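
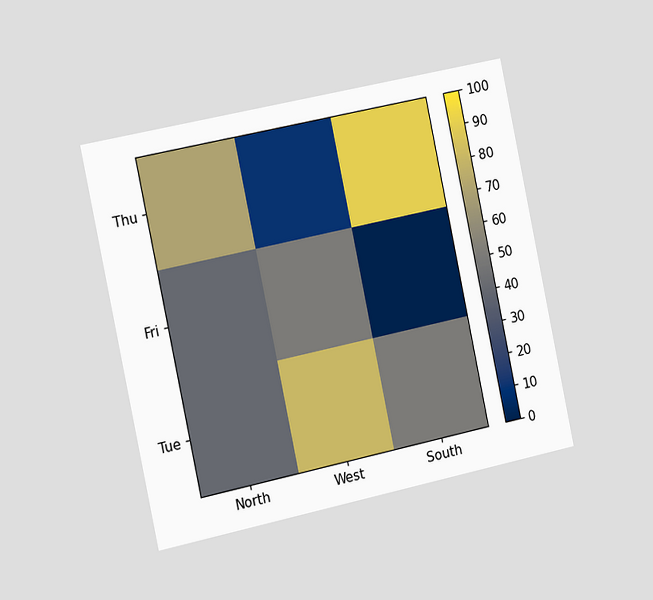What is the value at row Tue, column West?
80

The chart is tilted about 12° counter-clockwise and viewed slightly from the left. Matching cell (Tue, West) against the colorbar gives 80.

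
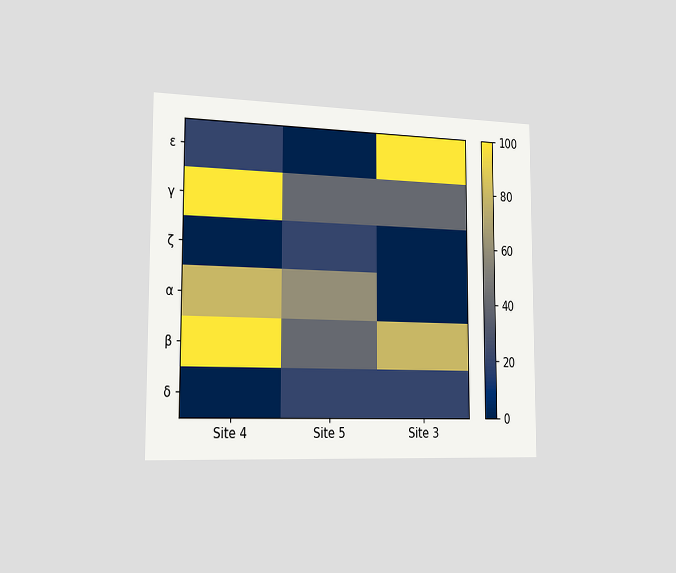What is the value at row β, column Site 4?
100

The chart is viewed slightly from the left. Matching cell (β, Site 4) against the colorbar gives 100.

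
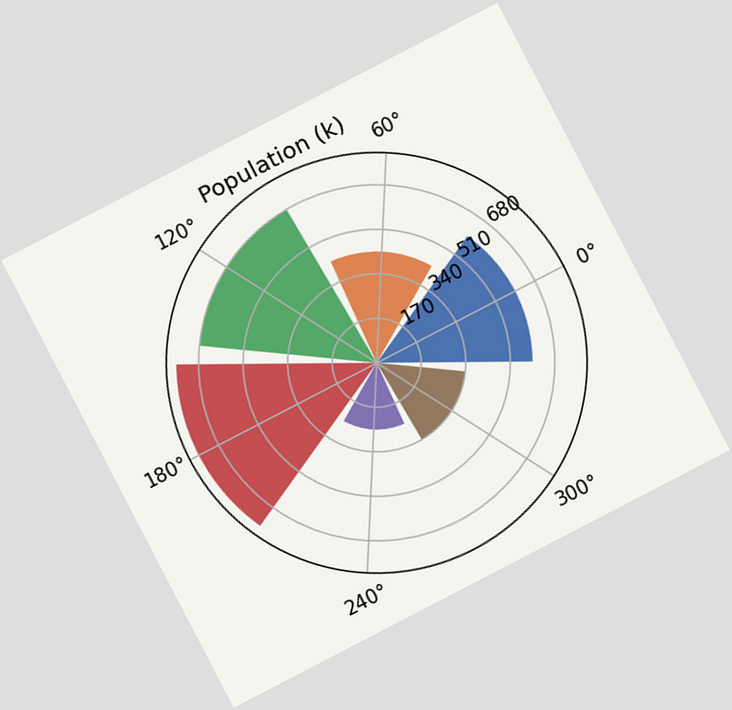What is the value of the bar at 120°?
680k

The chart is tilted about 27° counter-clockwise. The bar at 120° reaches 680k on the radial axis.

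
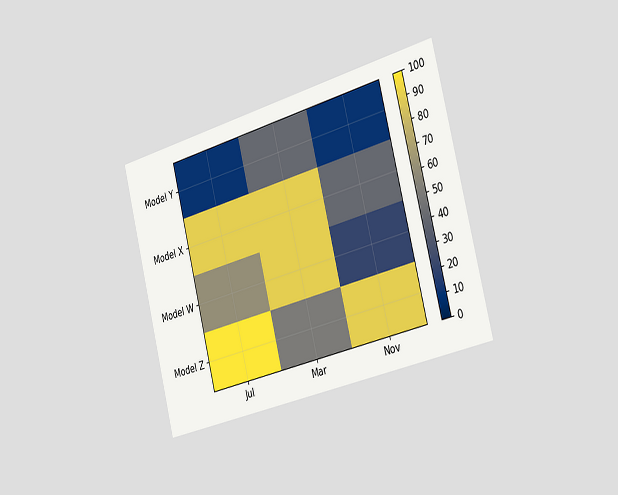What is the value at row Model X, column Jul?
90

The chart is tilted about 14° counter-clockwise and viewed slightly from the right. Matching cell (Model X, Jul) against the colorbar gives 90.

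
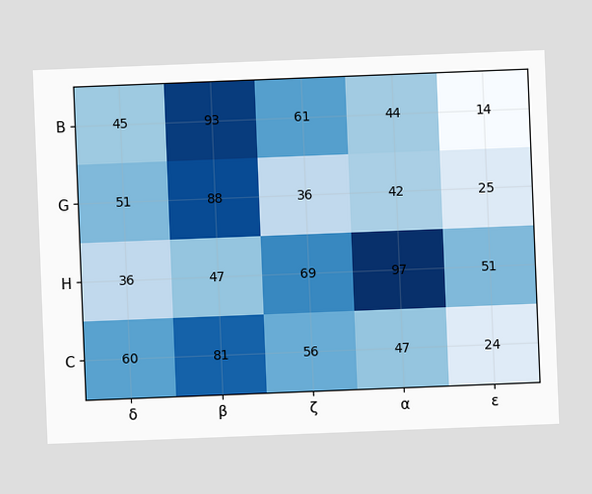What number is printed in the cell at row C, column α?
47

The chart is tilted about 2° counter-clockwise. The (C, α) cell reads 47.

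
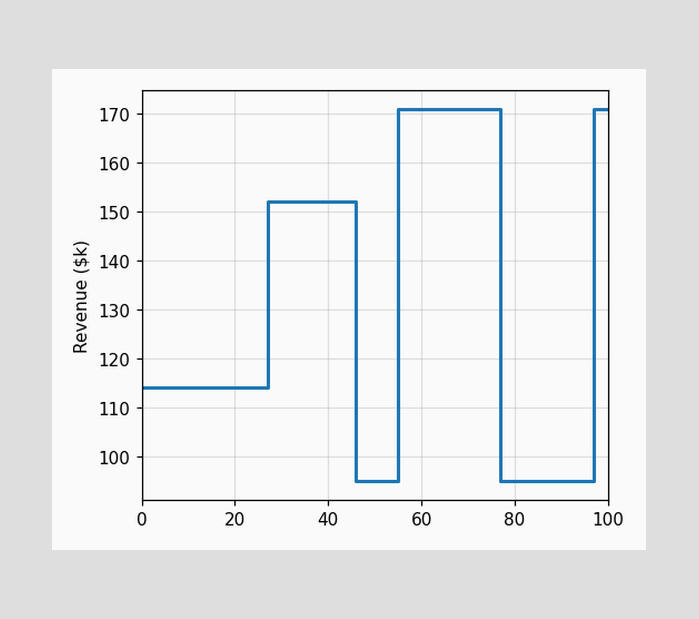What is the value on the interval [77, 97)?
$95k

On [77, 97) the step sits at $95k.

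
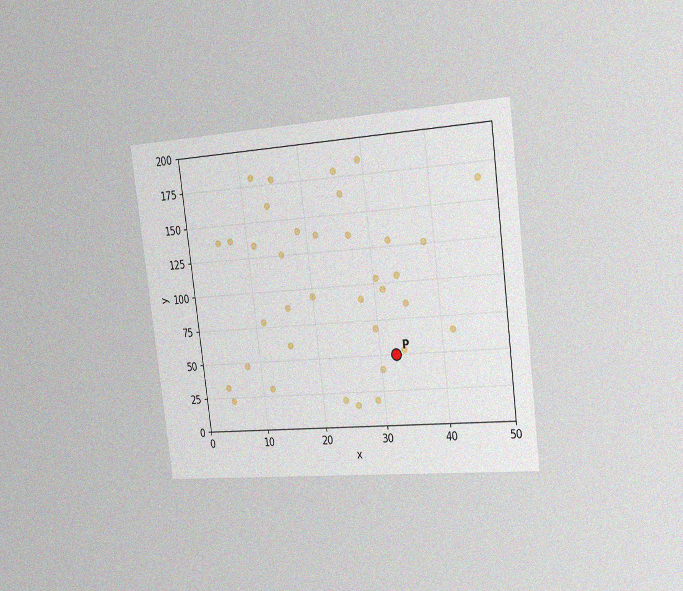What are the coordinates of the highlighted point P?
The chart is tilted about 7° counter-clockwise and viewed slightly from the right, with some photo noise. Following the gridlines from P to each axis, P sits at (32.5, 50).

(32.5, 50)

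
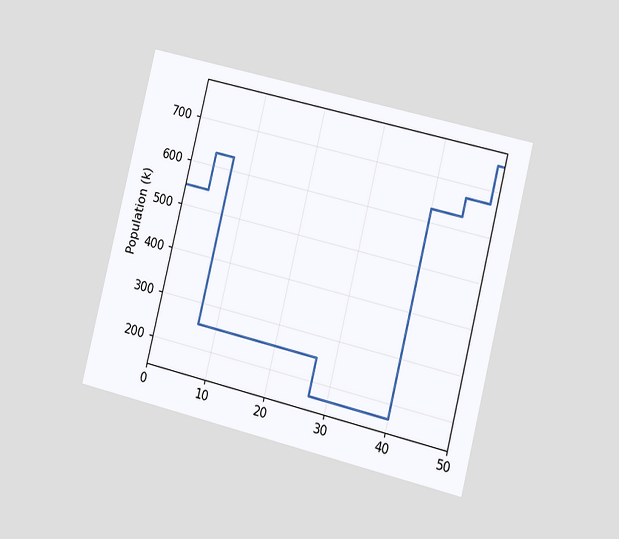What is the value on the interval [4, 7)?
630k

The chart is tilted about 14° clockwise and viewed slightly from the right. On [4, 7) the step sits at 630k.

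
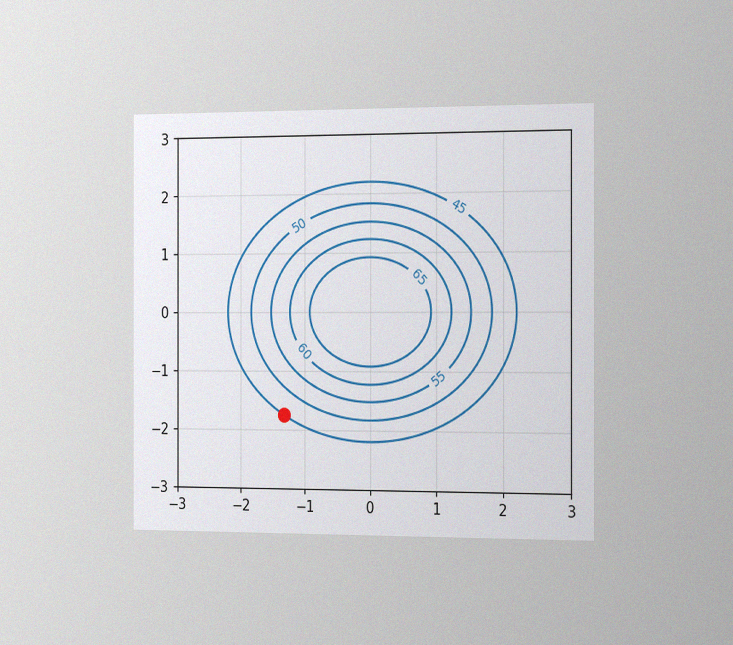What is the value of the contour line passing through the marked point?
45

The chart is viewed slightly from the right, with some photo noise. The marked point sits on the contour labelled 45.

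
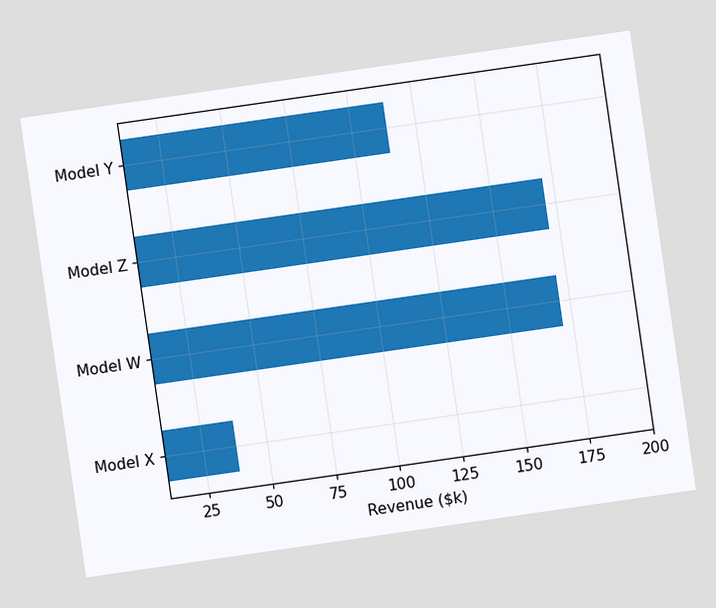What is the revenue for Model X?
$38k

The chart is tilted about 8° counter-clockwise. Reading along the chart's x-axis, the Model X bar reaches $38k.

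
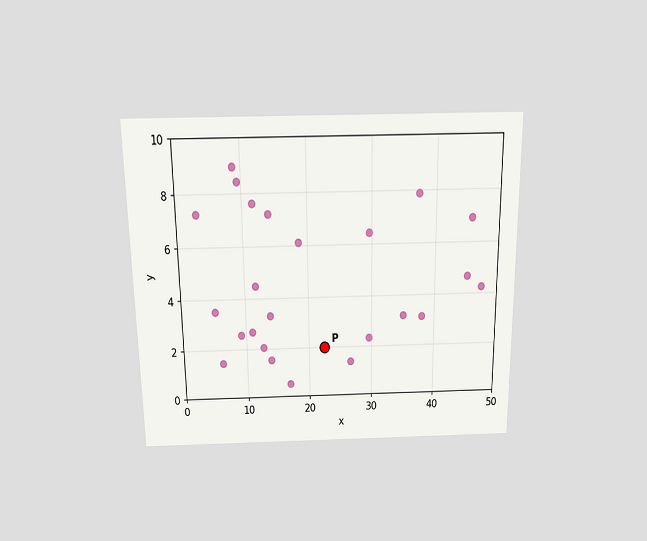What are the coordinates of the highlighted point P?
The chart is viewed slightly from above. Following the gridlines from P to each axis, P sits at (22.5, 2).

(22.5, 2)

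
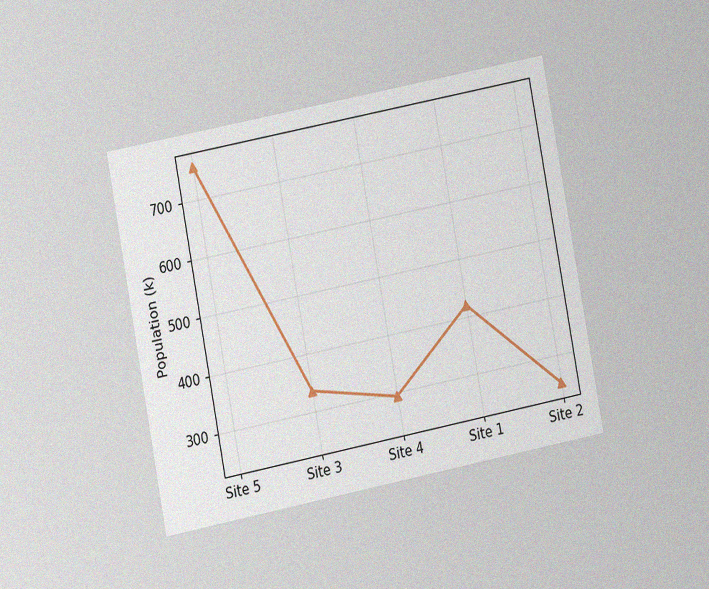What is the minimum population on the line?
The chart is tilted about 11° counter-clockwise and viewed at a slight angle, with some photo noise. The lowest point is at Site 2, and reading across to the y-axis gives 252k.

252k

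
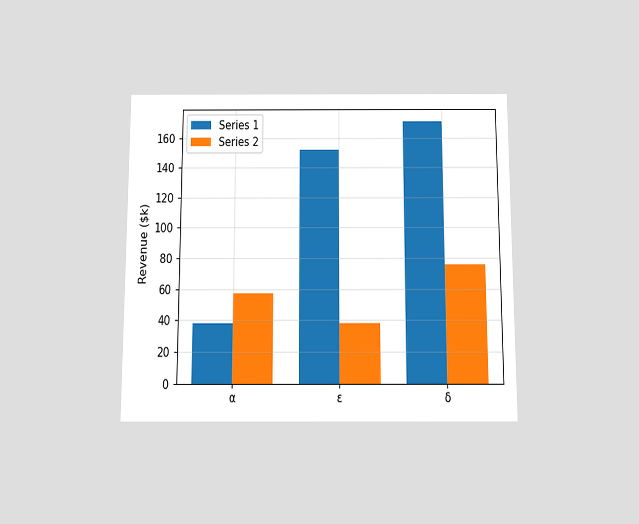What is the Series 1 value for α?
The chart is viewed slightly from below. The Series 1 bar at α reaches $38k on the y-axis.

$38k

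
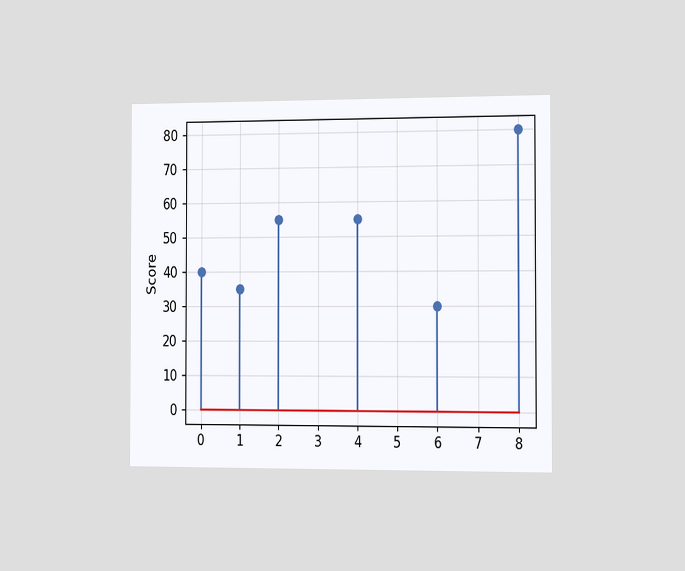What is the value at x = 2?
55

The chart is viewed slightly from the right. The stem at x=2 reaches 55.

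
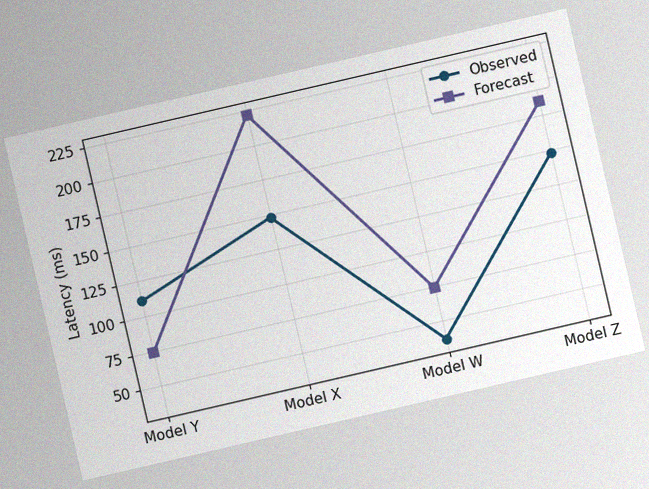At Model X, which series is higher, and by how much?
Forecast, by 74ms

The chart is tilted about 13° counter-clockwise, with some photo noise. At Model X, Forecast sits above the other line by 74ms.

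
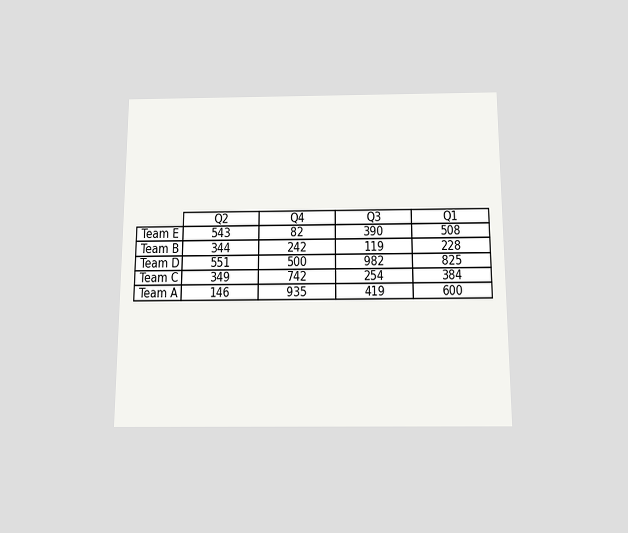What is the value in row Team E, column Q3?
The chart is viewed slightly from below. The (Team E, Q3) cell reads 390.

390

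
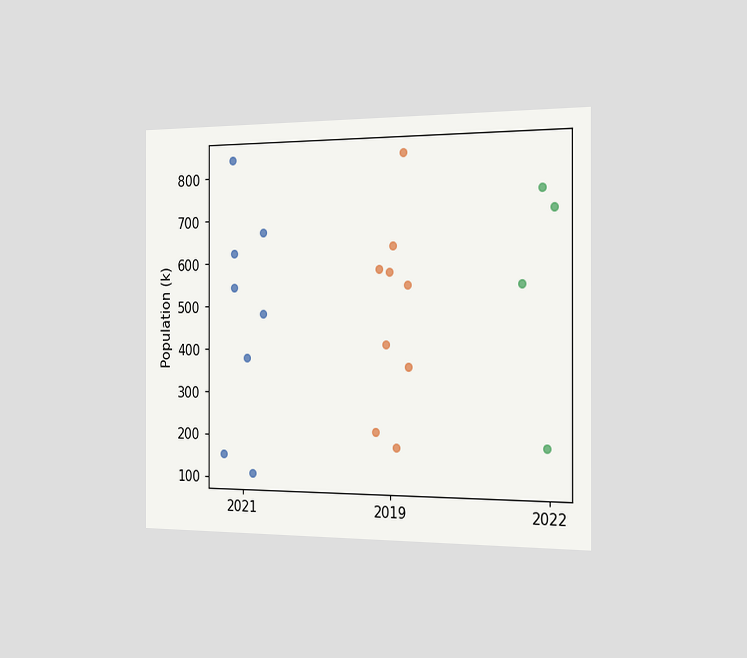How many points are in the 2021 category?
8

The chart is viewed slightly from the right. Counting the markers in the 2021 column gives 8.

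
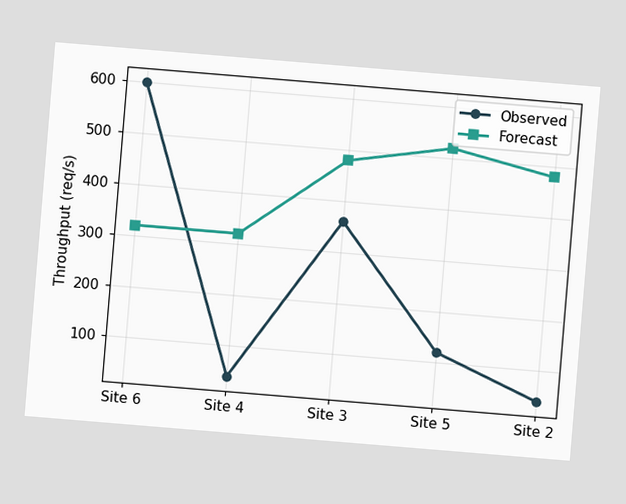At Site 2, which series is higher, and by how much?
The chart is tilted about 5° clockwise. At Site 2, Forecast sits above the other line by 440req/s.

Forecast, by 440req/s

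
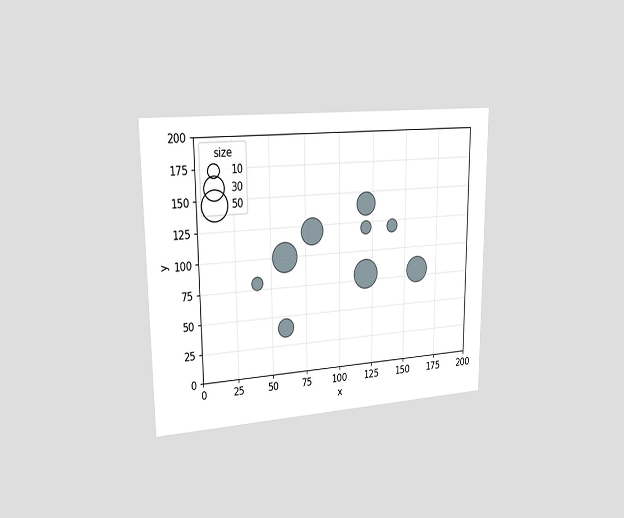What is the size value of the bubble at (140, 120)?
10

The chart is viewed slightly from the left. Matching the bubble at (140, 120) against the size legend gives 10.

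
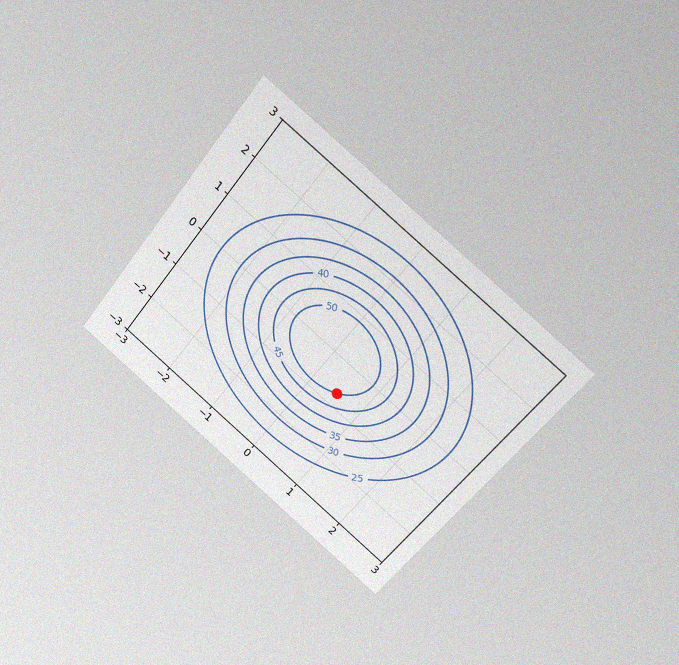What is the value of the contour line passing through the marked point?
The chart is tilted about 39° clockwise and viewed at a slight angle, with some photo noise. The marked point sits on the contour labelled 50.

50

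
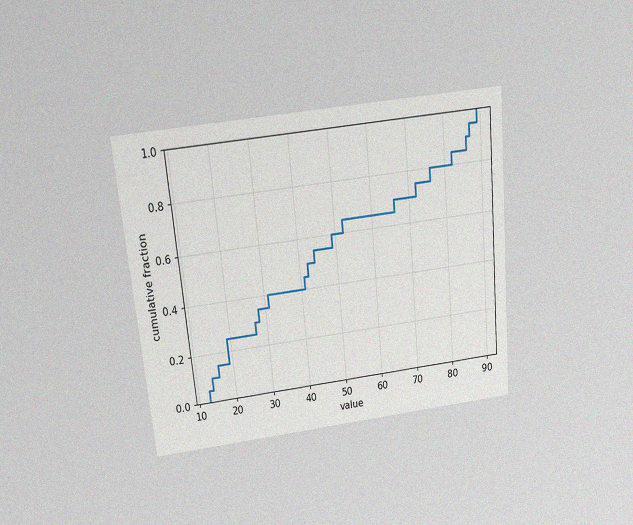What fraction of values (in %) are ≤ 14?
The chart is tilted about 6° counter-clockwise and viewed slightly from above, with some photo noise. At x=14 the ECDF step is at 10%.

10%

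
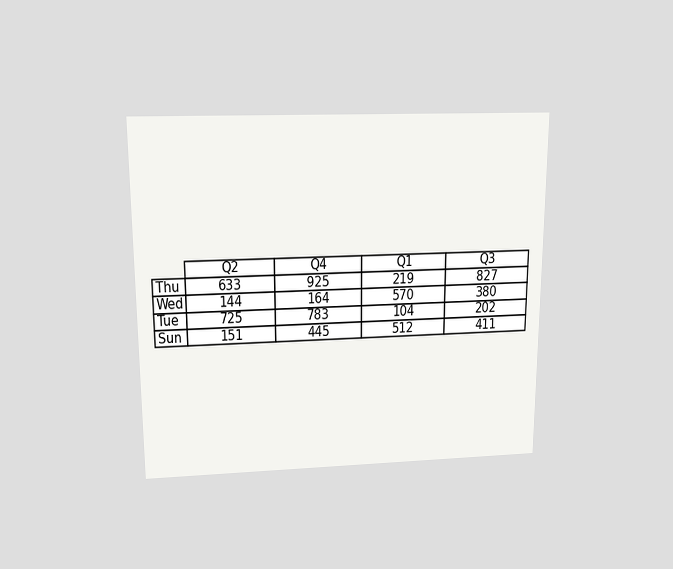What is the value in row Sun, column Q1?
The chart is viewed slightly from above. The (Sun, Q1) cell reads 512.

512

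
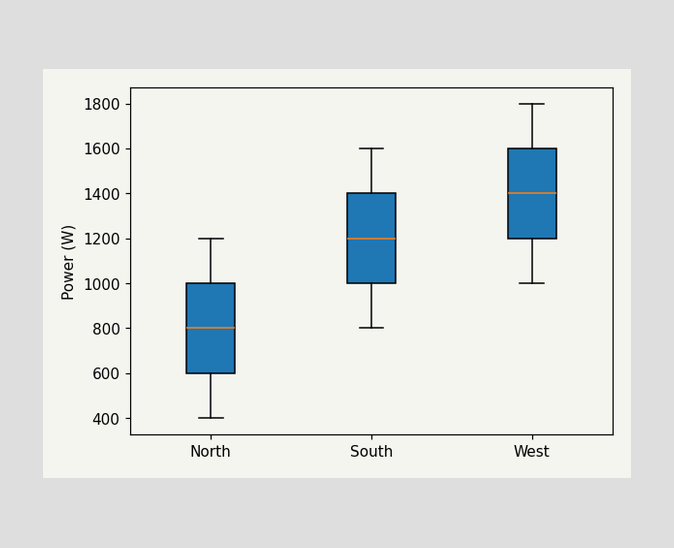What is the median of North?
800W

The median line in the North box sits at 800W.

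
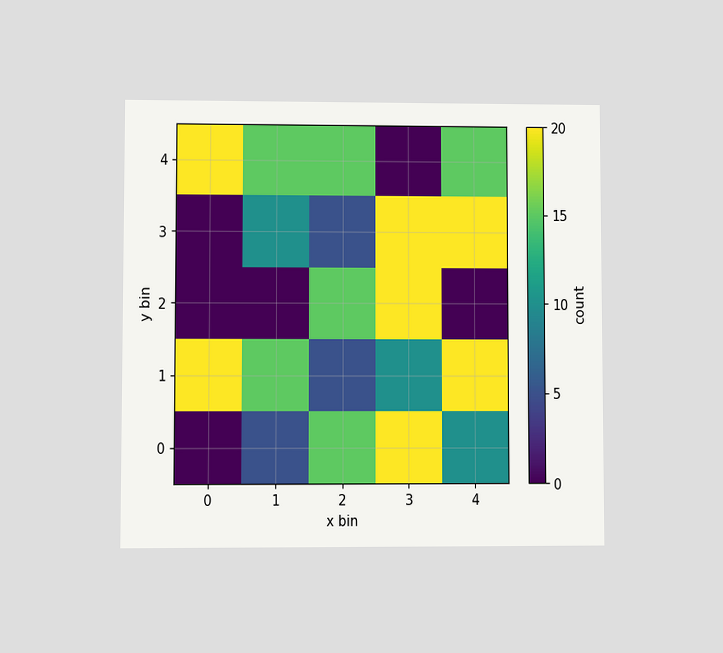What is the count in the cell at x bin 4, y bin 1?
20

The chart is viewed at a slight angle. Matching the cell (4, 1) against the colorbar gives 20.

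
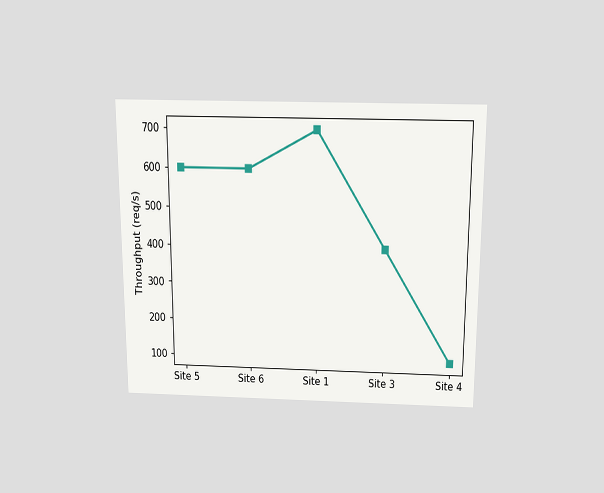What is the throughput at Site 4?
100req/s

The chart is viewed slightly from above. At Site 4, the line is at 100req/s.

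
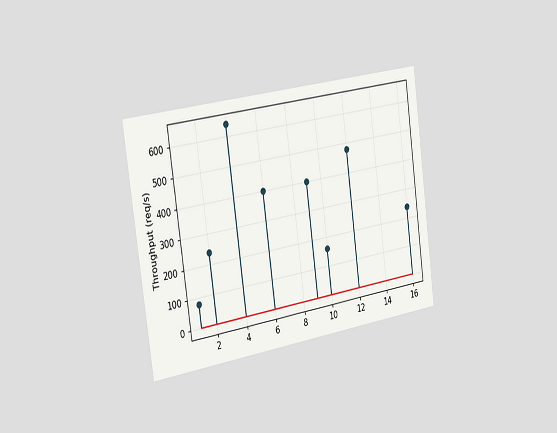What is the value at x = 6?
400req/s

The chart is tilted about 8° counter-clockwise and viewed slightly from the left. The stem at x=6 reaches 400req/s.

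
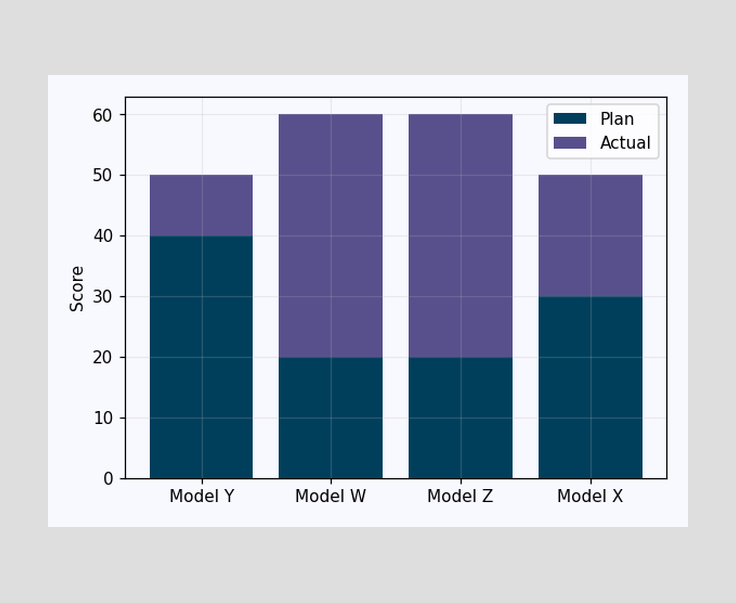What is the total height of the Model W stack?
60

The Model W stack's top reaches 60 on the y-axis.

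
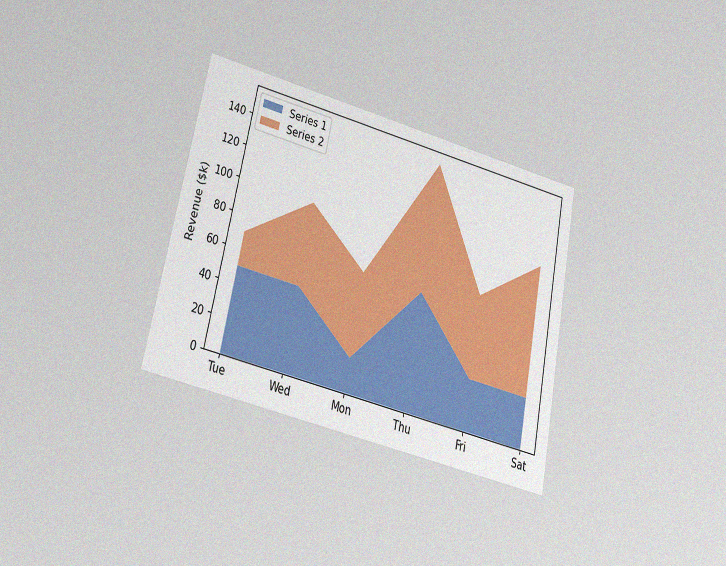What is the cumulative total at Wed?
$100k

The chart is tilted about 12° clockwise and viewed at a slight angle, with some photo noise. The stacked total at Wed reaches $100k.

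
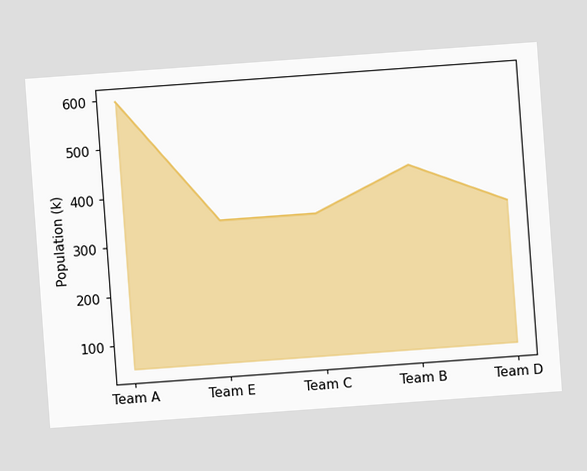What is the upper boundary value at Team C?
340k

The chart is tilted about 4° counter-clockwise. At Team C the upper boundary is at 340k.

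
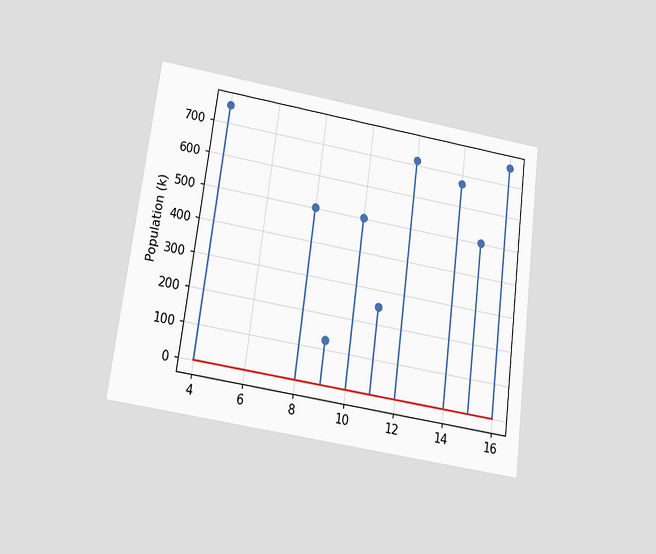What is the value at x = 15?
The chart is tilted about 7° clockwise and viewed slightly from below. The stem at x=15 reaches 504k.

504k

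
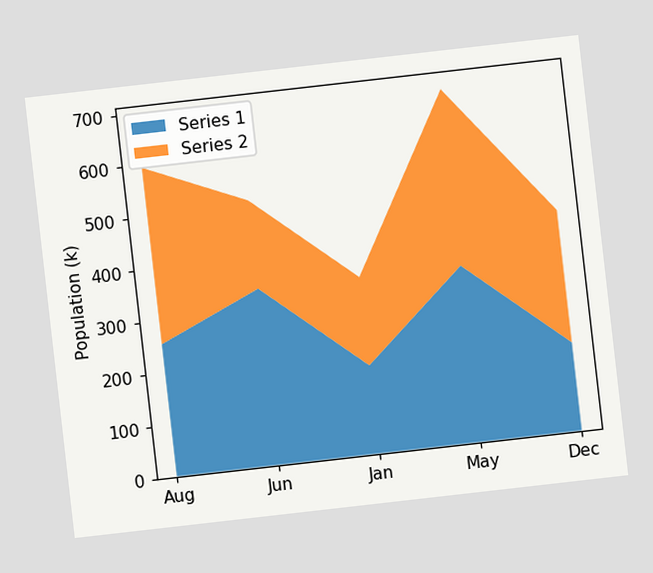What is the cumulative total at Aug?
595k

The chart is tilted about 6° counter-clockwise. The stacked total at Aug reaches 595k.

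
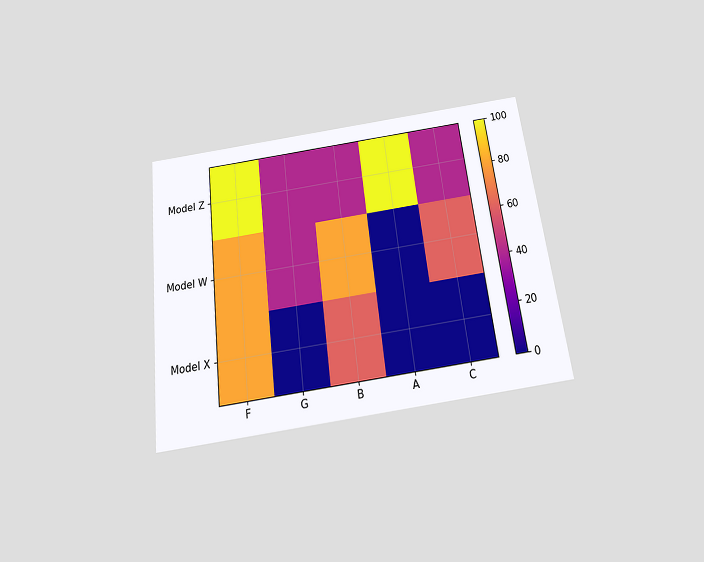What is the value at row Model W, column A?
The chart is tilted about 7° counter-clockwise and viewed slightly from below. Matching cell (Model W, A) against the colorbar gives 0.

0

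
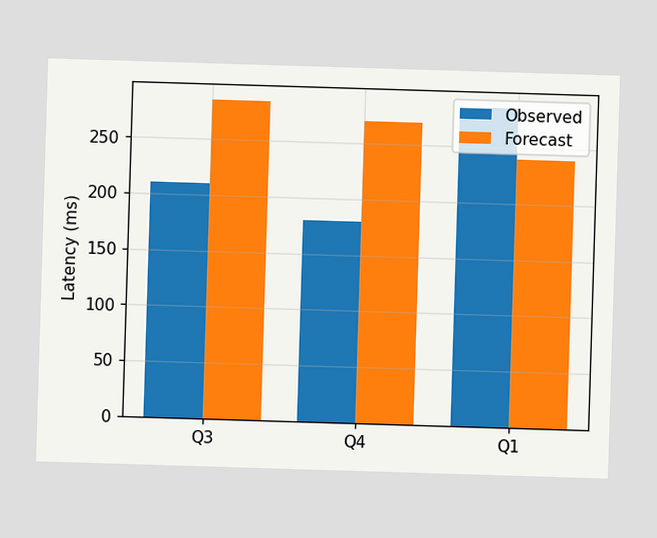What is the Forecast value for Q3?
285ms

The Forecast bar at Q3 reaches 285ms on the y-axis.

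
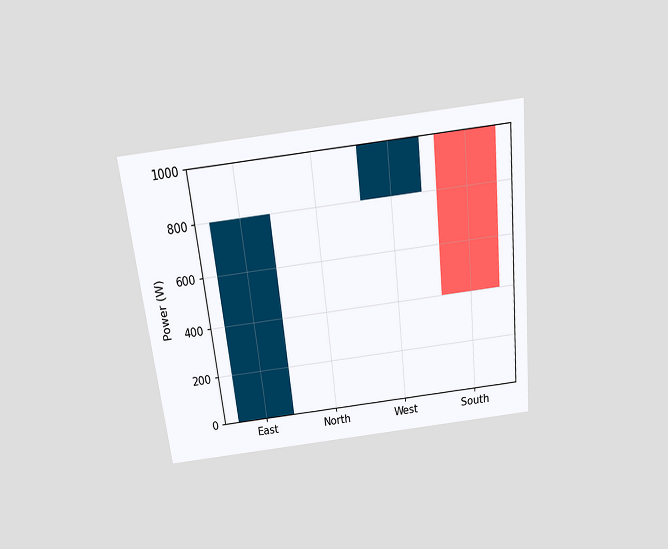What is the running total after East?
800W

The chart is tilted about 6° counter-clockwise and viewed slightly from above. After East the running total reaches 800W.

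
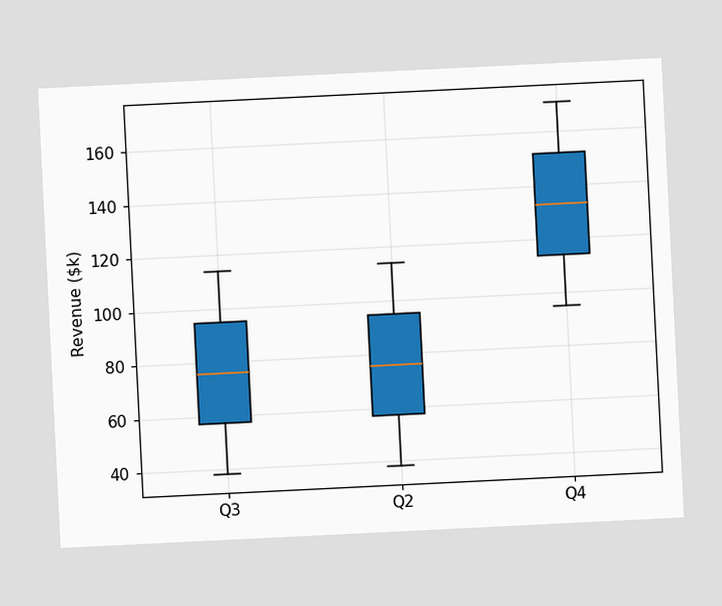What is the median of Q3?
The chart is tilted about 3° counter-clockwise. The median line in the Q3 box sits at $76k.

$76k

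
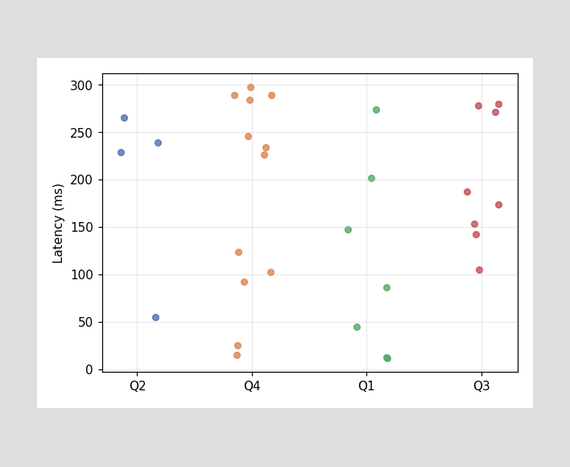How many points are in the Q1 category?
7

Counting the markers in the Q1 column gives 7.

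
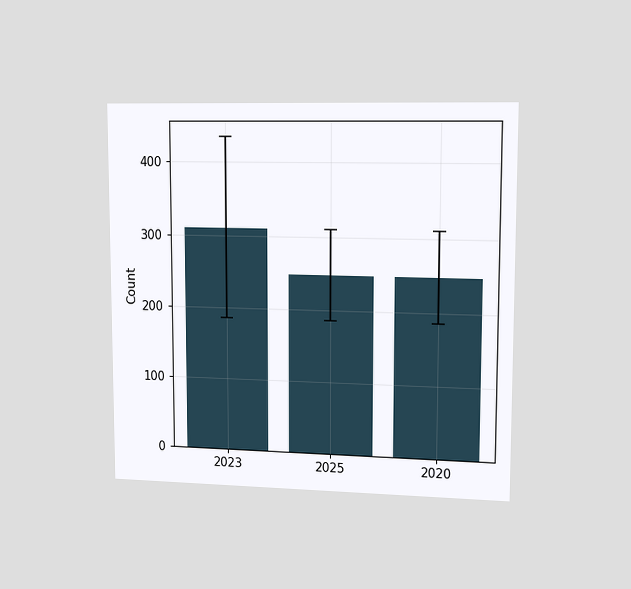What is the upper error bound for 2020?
The chart is viewed slightly from the right. The 2020 bar's upper whisker reaches 310.

310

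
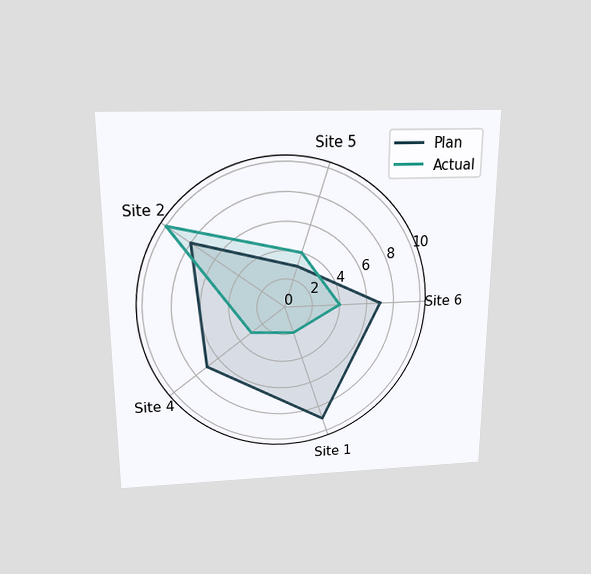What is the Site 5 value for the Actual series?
The chart is viewed slightly from above. On the Site 5 axis, Actual reaches 4.

4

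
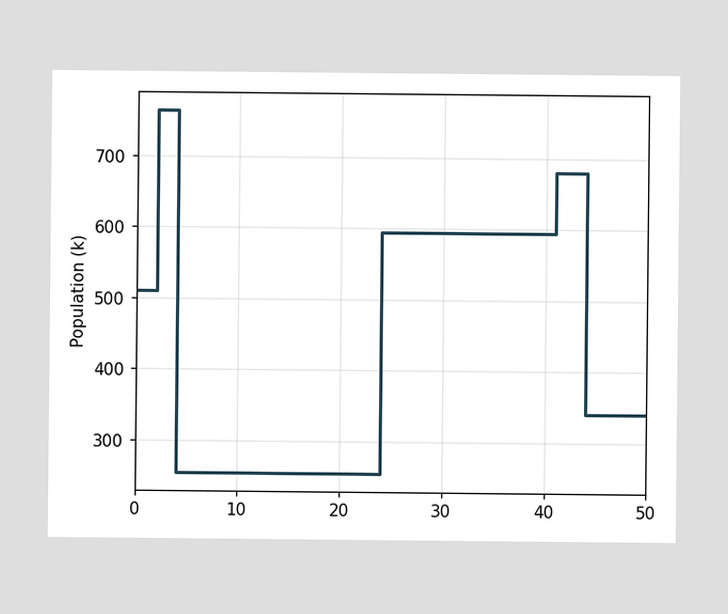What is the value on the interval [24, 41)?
On [24, 41) the step sits at 595k.

595k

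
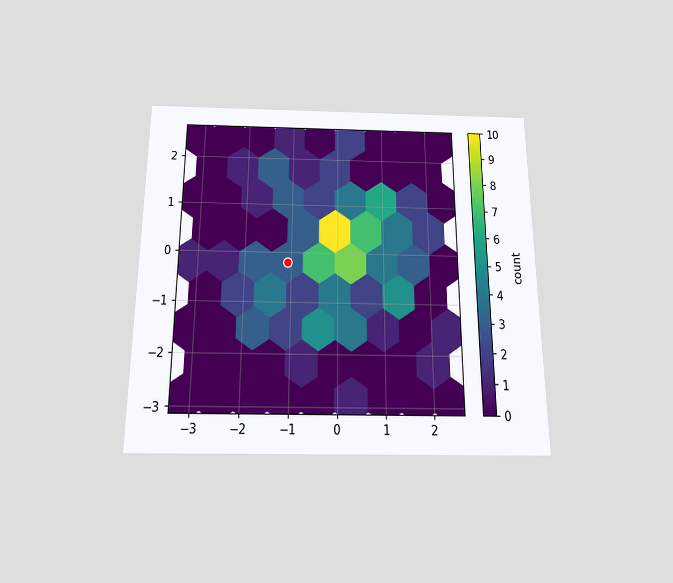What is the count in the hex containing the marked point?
3

The chart is viewed slightly from below. The marked hex reads 3 on the colorbar.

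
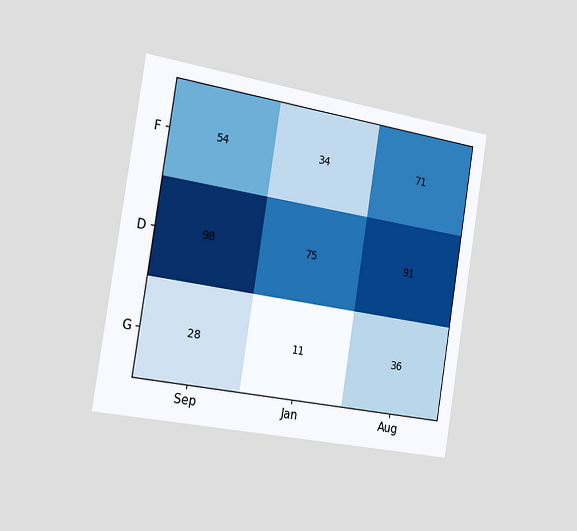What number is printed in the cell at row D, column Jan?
The chart is tilted about 9° clockwise and viewed slightly from the left. The (D, Jan) cell reads 75.

75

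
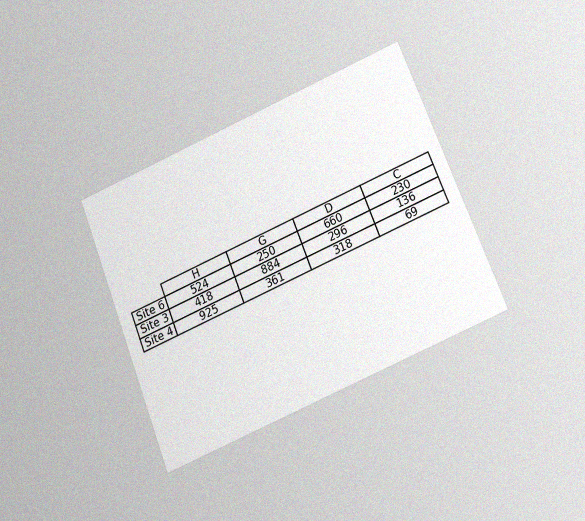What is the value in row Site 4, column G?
361

The chart is tilted about 22° counter-clockwise and viewed slightly from below, with some photo noise. The (Site 4, G) cell reads 361.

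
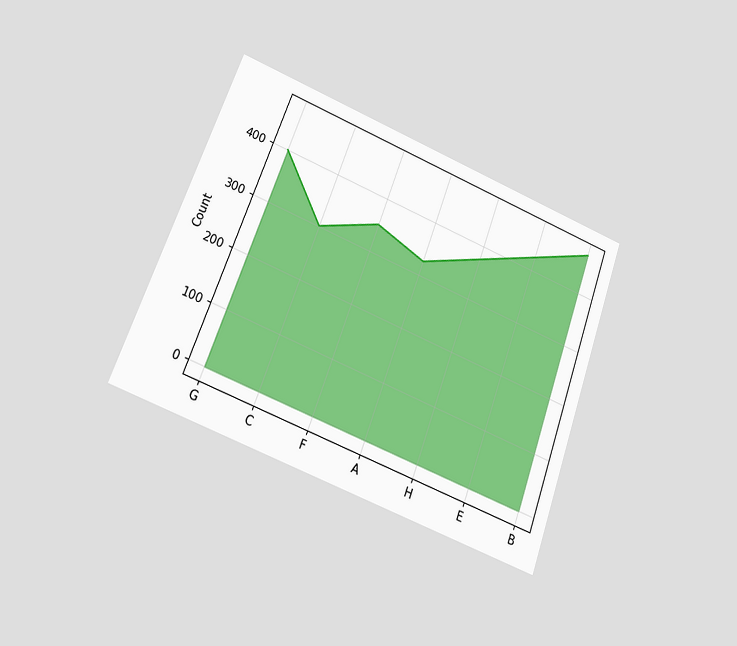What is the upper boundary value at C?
The chart is tilted about 21° clockwise and viewed at a slight angle. At C the upper boundary is at 300.

300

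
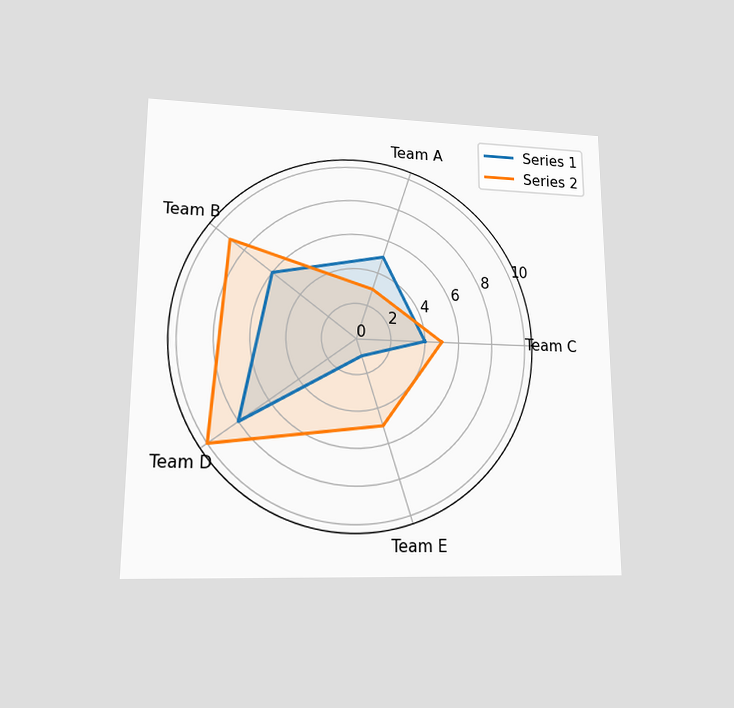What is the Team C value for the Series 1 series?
4

The chart is viewed at a slight angle. On the Team C axis, Series 1 reaches 4.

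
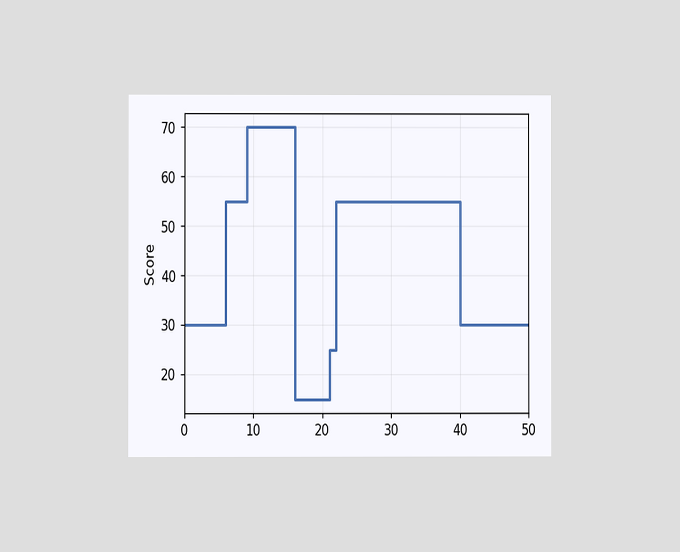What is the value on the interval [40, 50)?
The chart is viewed at a slight angle. On [40, 50) the step sits at 30.

30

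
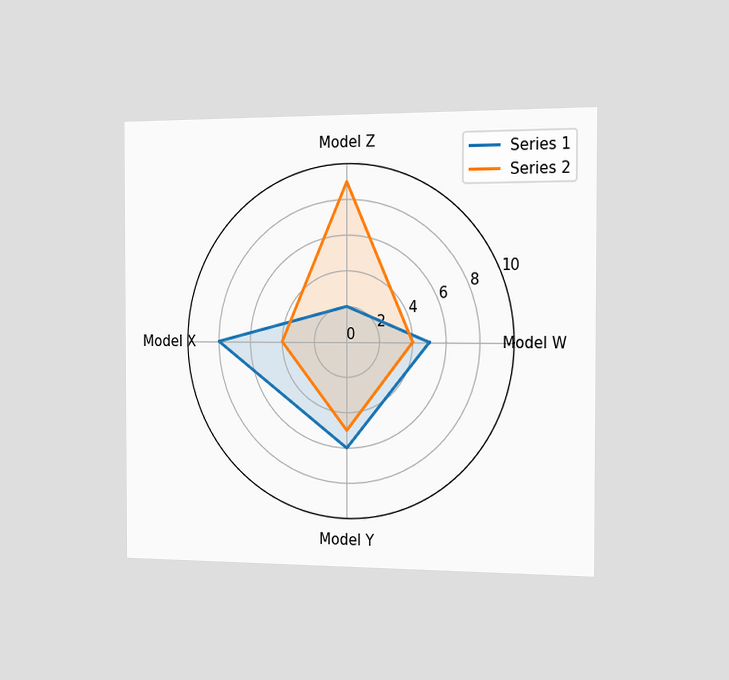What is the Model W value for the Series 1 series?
5

The chart is viewed slightly from the right. On the Model W axis, Series 1 reaches 5.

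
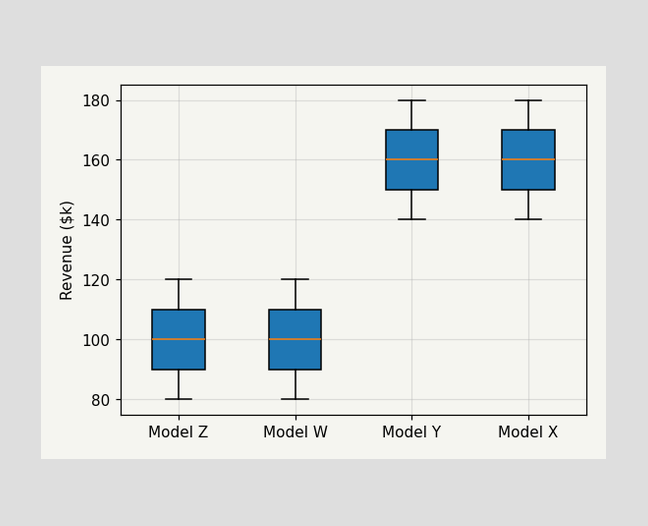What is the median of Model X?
The median line in the Model X box sits at $160k.

$160k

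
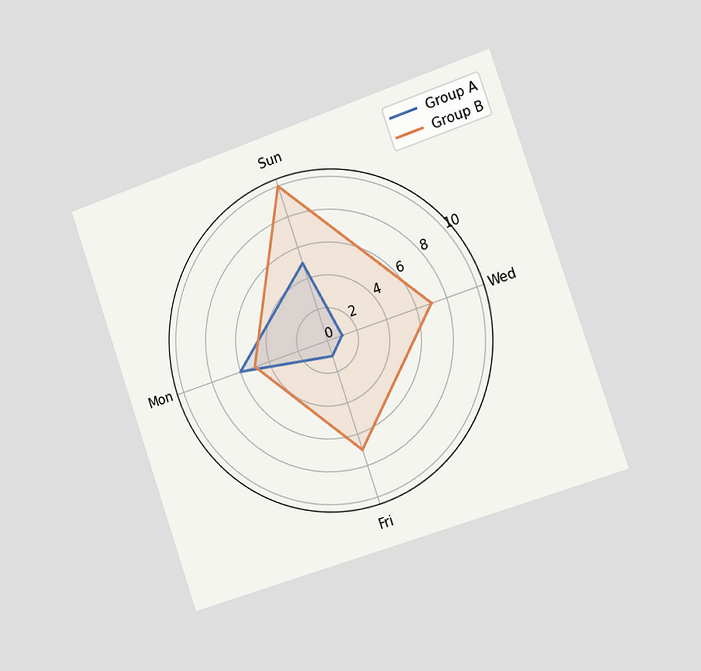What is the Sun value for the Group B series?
The chart is tilted about 19° counter-clockwise and viewed slightly from the right. On the Sun axis, Group B reaches 10.

10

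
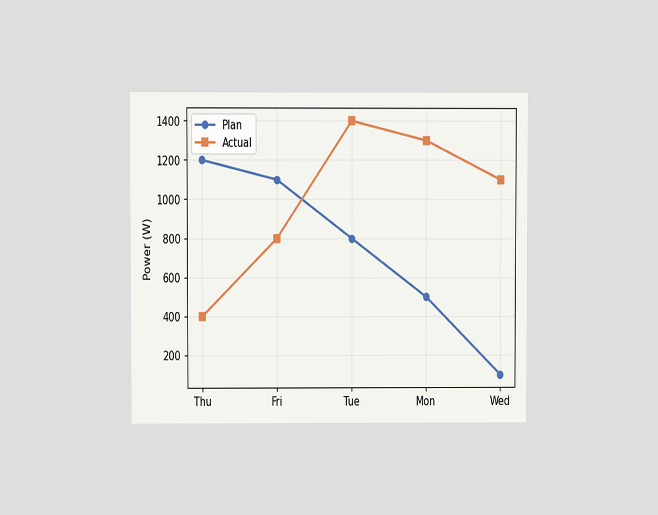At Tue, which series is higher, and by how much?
Actual, by 600W

The chart is viewed at a slight angle. At Tue, Actual sits above the other line by 600W.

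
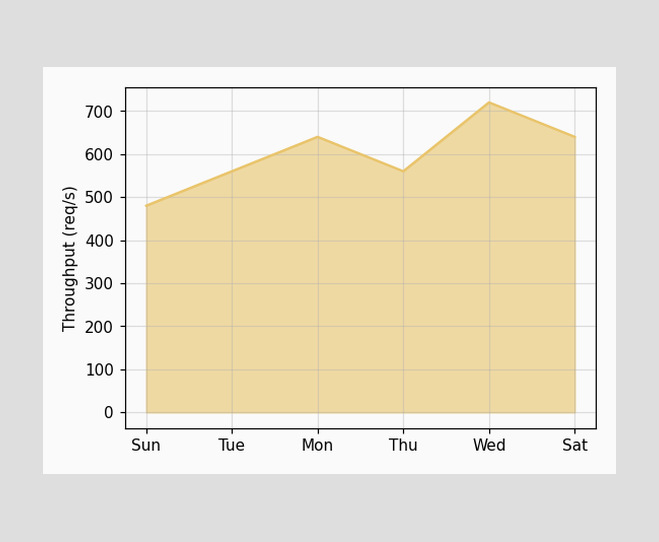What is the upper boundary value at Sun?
At Sun the upper boundary is at 480req/s.

480req/s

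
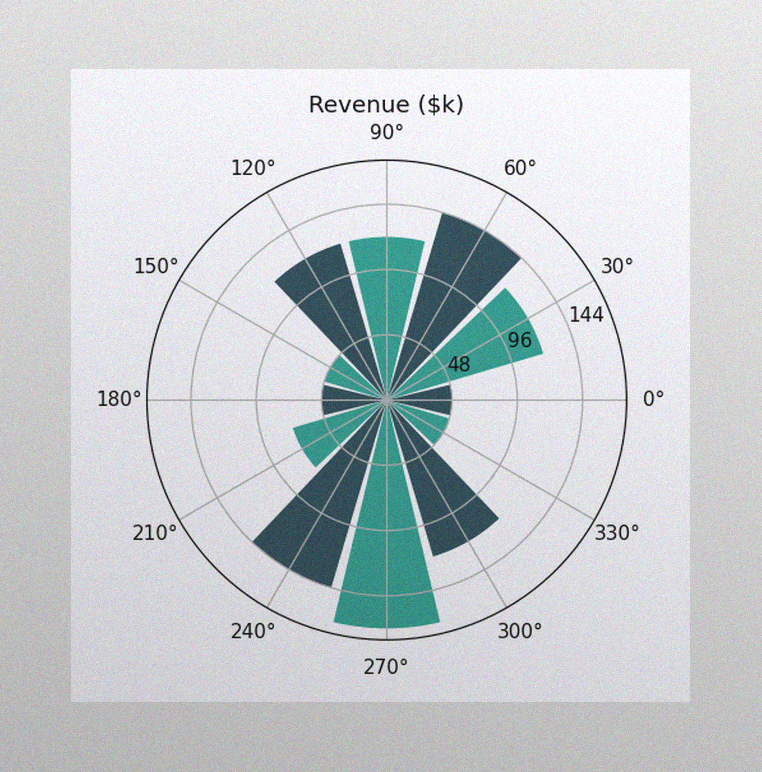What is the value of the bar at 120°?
$120k

The image has some photo noise and uneven lighting. The bar at 120° reaches $120k on the radial axis.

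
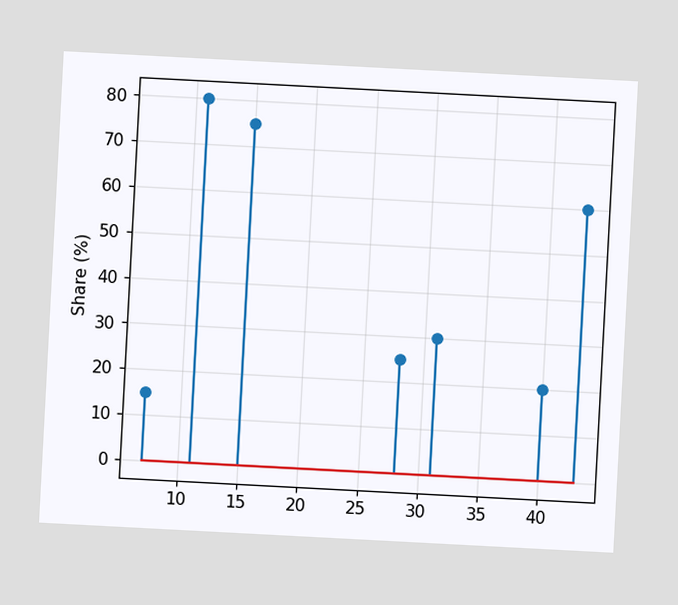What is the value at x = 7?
The chart is tilted about 3° clockwise. The stem at x=7 reaches 15%.

15%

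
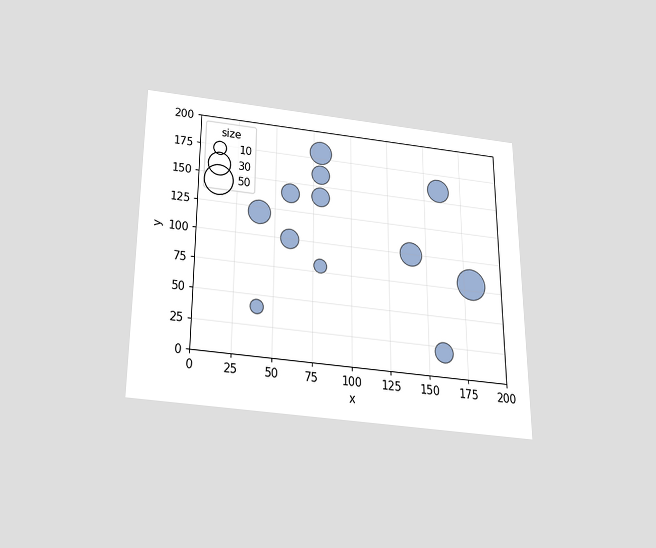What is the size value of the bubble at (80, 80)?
10

The chart is viewed slightly from below. Matching the bubble at (80, 80) against the size legend gives 10.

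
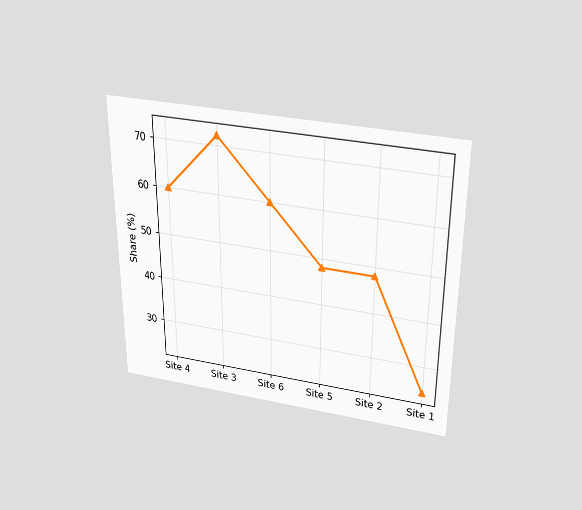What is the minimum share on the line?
24%

The chart is viewed slightly from above. The lowest point is at Site 1, and reading across to the y-axis gives 24%.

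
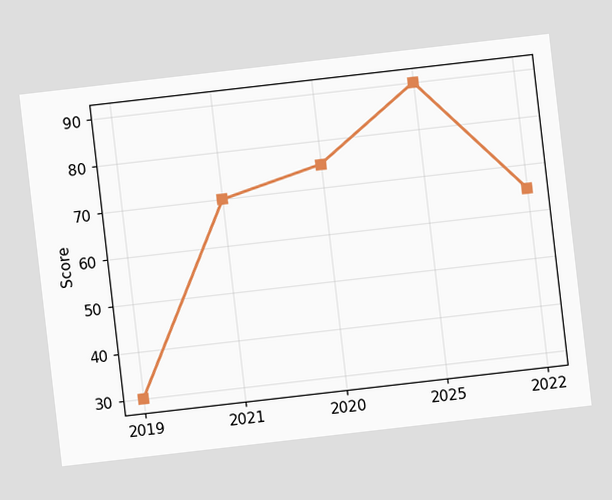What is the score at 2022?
The chart is tilted about 7° counter-clockwise. At 2022, the line is at 65.

65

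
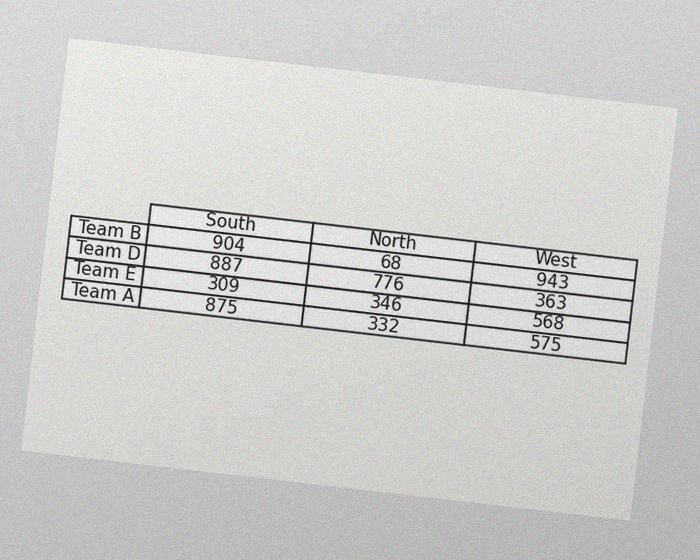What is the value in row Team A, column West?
575

The chart is tilted about 7° clockwise, with some photo noise. The (Team A, West) cell reads 575.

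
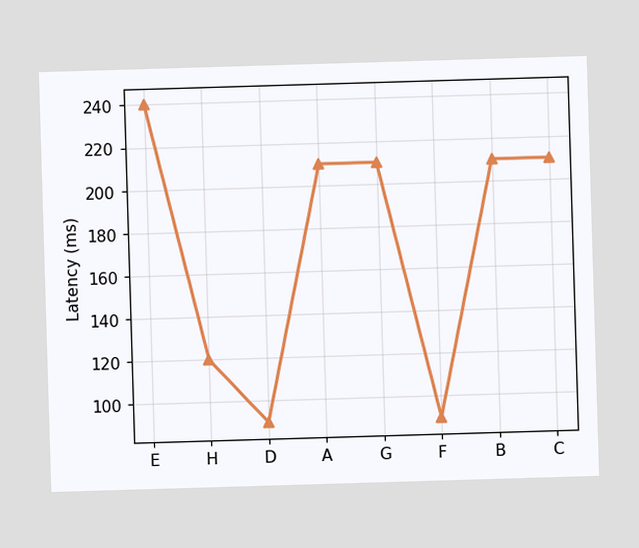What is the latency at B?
210ms

At B, the line is at 210ms.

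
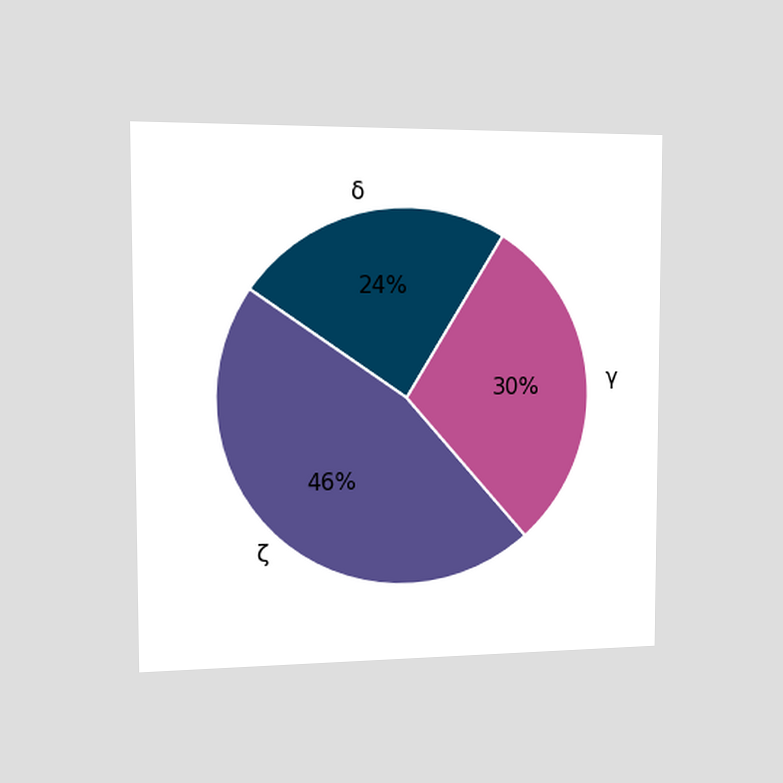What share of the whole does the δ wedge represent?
24%

The chart is viewed slightly from the left. The δ slice takes up 24% of the pie.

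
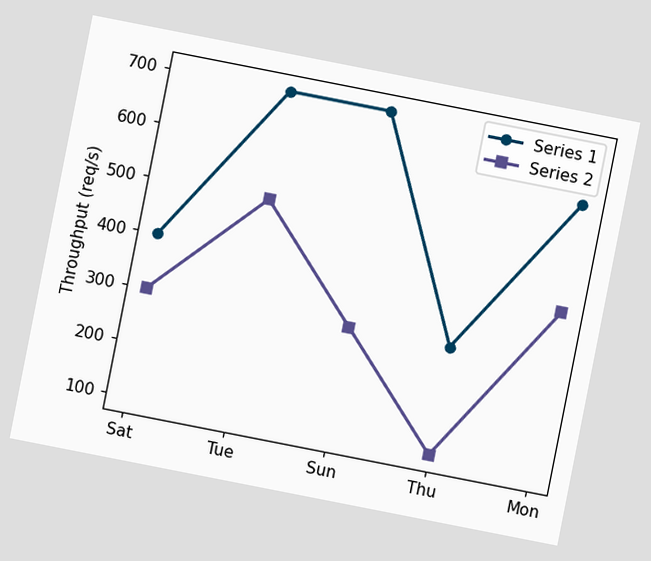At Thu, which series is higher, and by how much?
The chart is tilted about 11° clockwise. At Thu, Series 1 sits above the other line by 200req/s.

Series 1, by 200req/s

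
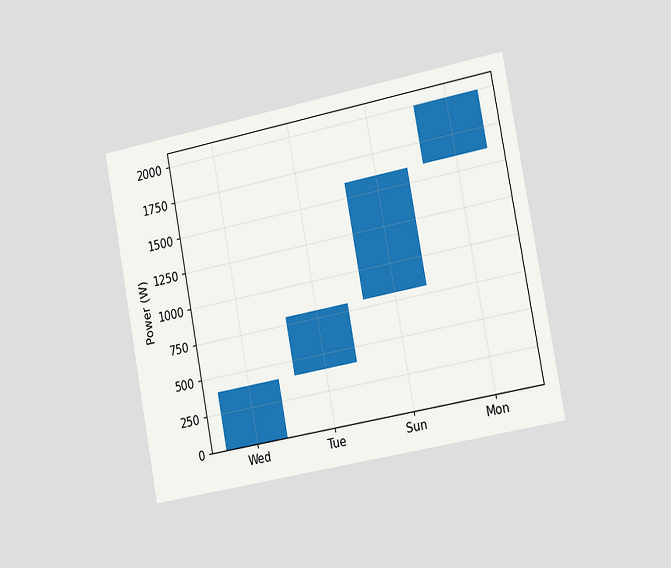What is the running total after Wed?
The chart is tilted about 11° counter-clockwise and viewed slightly from the right. After Wed the running total reaches 400W.

400W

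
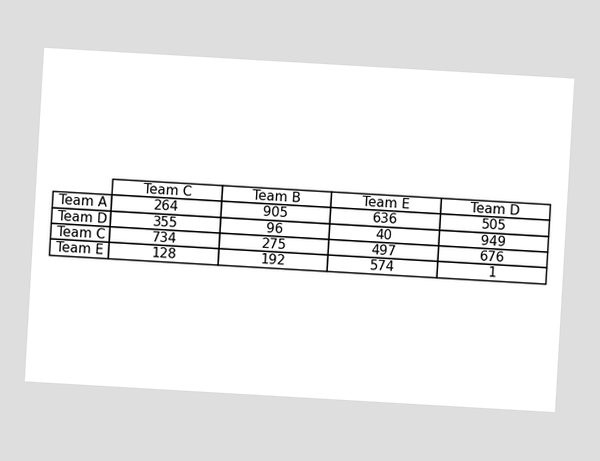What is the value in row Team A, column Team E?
The chart is tilted about 3° clockwise. The (Team A, Team E) cell reads 636.

636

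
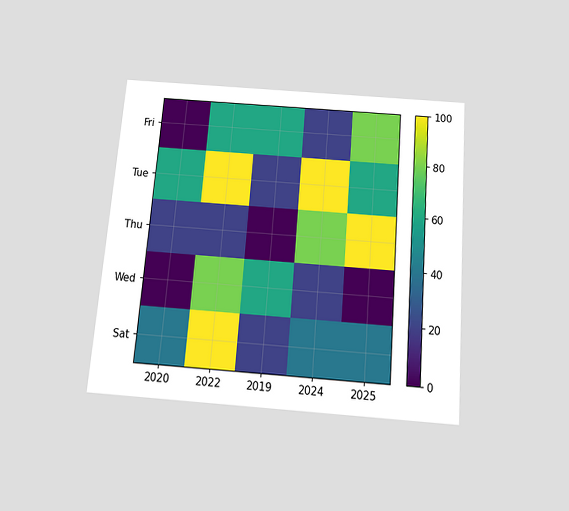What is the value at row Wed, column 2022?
80

The chart is tilted about 5° clockwise and viewed slightly from below. Matching cell (Wed, 2022) against the colorbar gives 80.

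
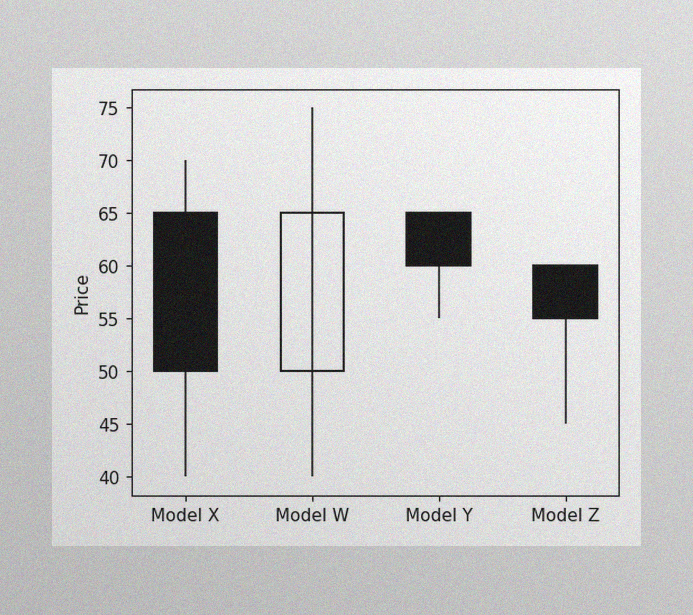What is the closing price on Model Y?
60

The image has some photo noise and uneven lighting. The Model Y candle closes at 60.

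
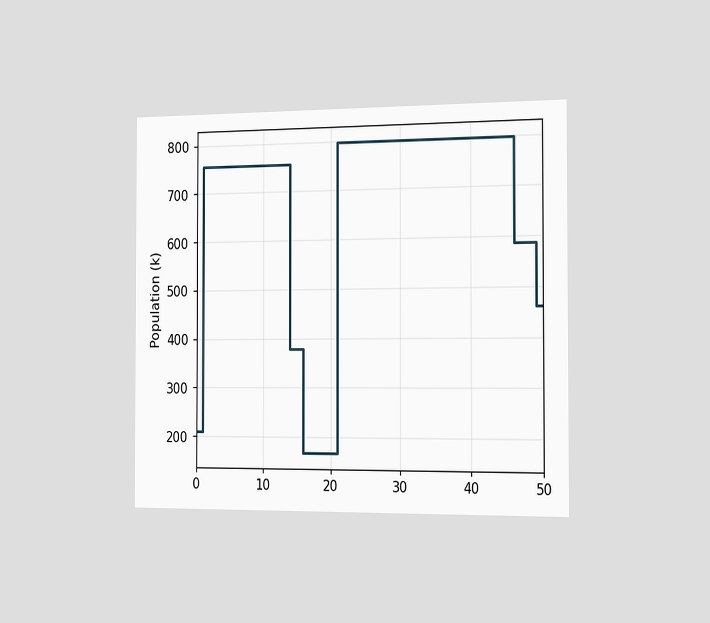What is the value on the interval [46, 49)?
The chart is viewed slightly from the right. On [46, 49) the step sits at 588k.

588k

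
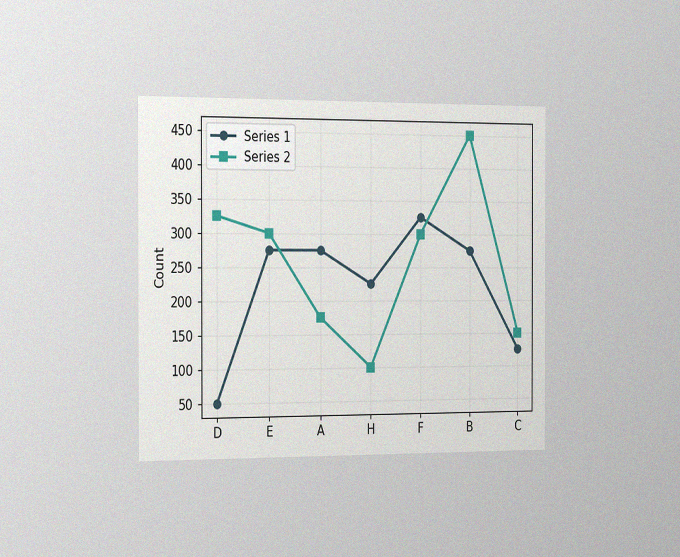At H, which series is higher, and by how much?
Series 1, by 125

The chart is viewed slightly from the left, with some photo noise. At H, Series 1 sits above the other line by 125.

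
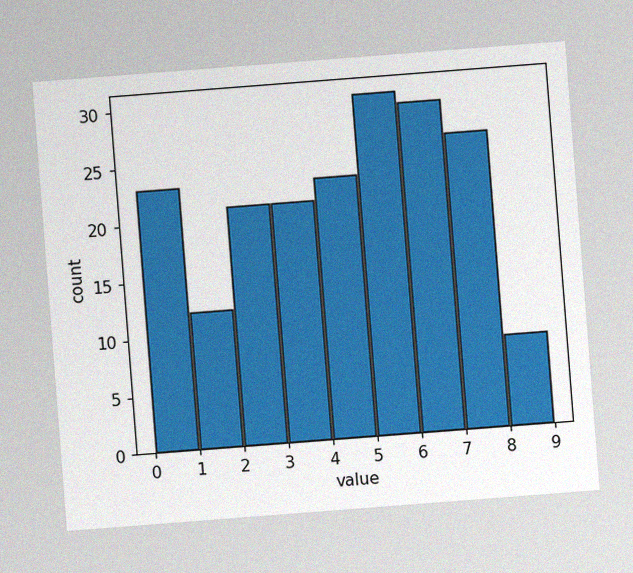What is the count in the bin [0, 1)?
23

The chart is tilted about 4° counter-clockwise, with some photo noise. The [0, 1) bin has height 23.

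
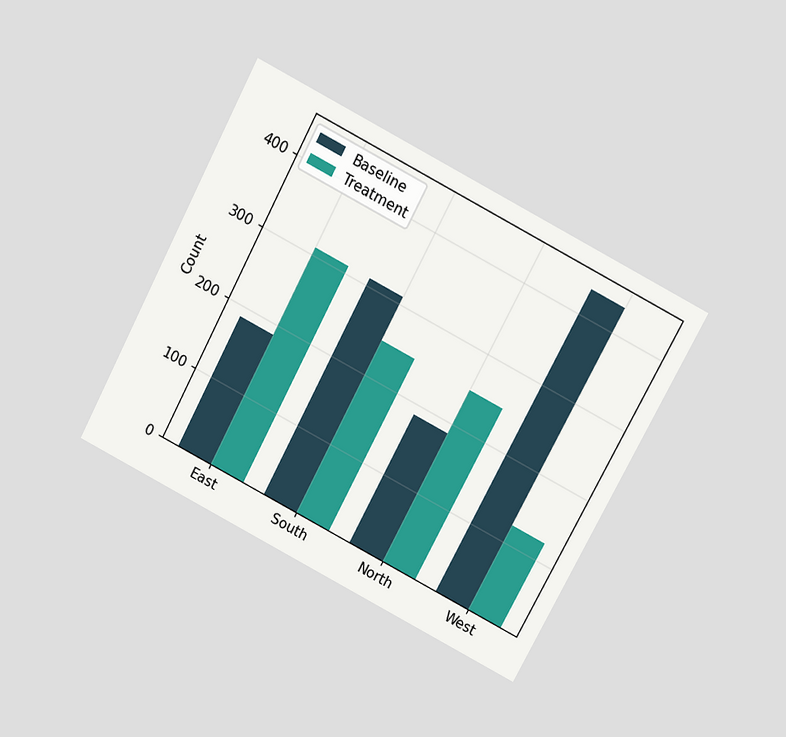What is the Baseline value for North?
186

The chart is tilted about 28° clockwise and viewed at a slight angle. The Baseline bar at North reaches 186 on the y-axis.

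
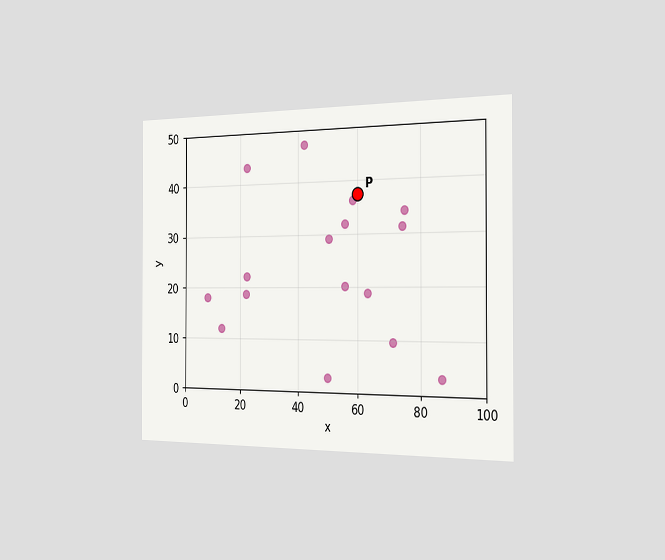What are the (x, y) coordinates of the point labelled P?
The chart is viewed slightly from the right. Following the gridlines from P to each axis, P sits at (60, 37.5).

(60, 37.5)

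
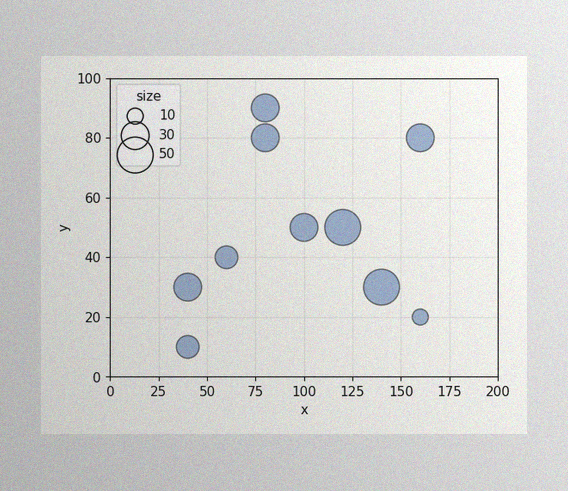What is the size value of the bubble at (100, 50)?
30

The image has some photo noise and uneven lighting. Matching the bubble at (100, 50) against the size legend gives 30.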